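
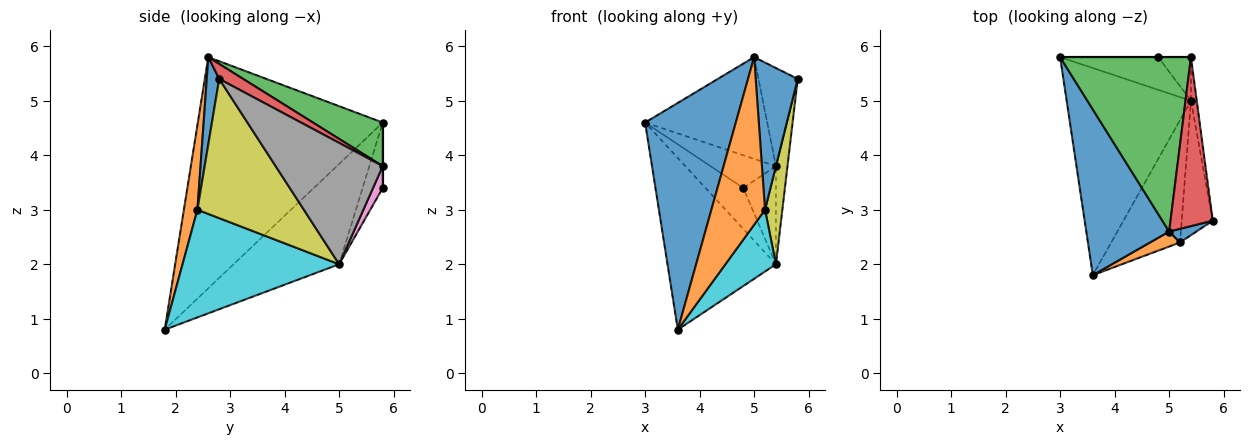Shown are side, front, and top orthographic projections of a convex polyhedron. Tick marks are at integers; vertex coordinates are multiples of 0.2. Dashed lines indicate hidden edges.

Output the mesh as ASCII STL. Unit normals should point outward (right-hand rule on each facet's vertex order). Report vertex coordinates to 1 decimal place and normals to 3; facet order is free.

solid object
 facet normal -0.855 -0.419 0.306
  outer loop
   vertex 5.0 2.6 5.8
   vertex 3.0 5.8 4.6
   vertex 3.6 1.8 0.8
  endloop
 endfacet
 facet normal 0.000 1.000 0.000
  outer loop
   vertex 5.4 5.8 3.8
   vertex 4.8 5.8 3.4
   vertex 3.0 5.8 4.6
  endloop
 endfacet
 facet normal 0.277 0.484 0.830
  outer loop
   vertex 5.4 5.8 3.8
   vertex 3.0 5.8 4.6
   vertex 5.0 2.6 5.8
  endloop
 endfacet
 facet normal 0.293 0.480 0.827
  outer loop
   vertex 5.4 5.8 3.8
   vertex 5.0 2.6 5.8
   vertex 5.8 2.8 5.4
  endloop
 endfacet
 facet normal -0.528 0.542 -0.654
  outer loop
   vertex 5.4 5.0 2.0
   vertex 3.6 1.8 0.8
   vertex 3.0 5.8 4.6
  endloop
 endfacet
 facet normal -0.384 0.721 -0.577
  outer loop
   vertex 5.4 5.0 2.0
   vertex 3.0 5.8 4.6
   vertex 4.8 5.8 3.4
  endloop
 endfacet
 facet normal 0.261 0.882 -0.392
  outer loop
   vertex 5.4 5.0 2.0
   vertex 4.8 5.8 3.4
   vertex 5.4 5.8 3.8
  endloop
 endfacet
 facet normal 0.993 0.107 -0.048
  outer loop
   vertex 5.4 5.0 2.0
   vertex 5.4 5.8 3.8
   vertex 5.8 2.8 5.4
  endloop
 endfacet
 facet normal 0.964 -0.157 -0.215
  outer loop
   vertex 5.2 2.4 3.0
   vertex 5.4 5.0 2.0
   vertex 5.8 2.8 5.4
  endloop
 endfacet
 facet normal 0.813 -0.262 -0.520
  outer loop
   vertex 5.2 2.4 3.0
   vertex 3.6 1.8 0.8
   vertex 5.4 5.0 2.0
  endloop
 endfacet
 facet normal 0.283 -0.955 0.088
  outer loop
   vertex 5.2 2.4 3.0
   vertex 5.8 2.8 5.4
   vertex 5.0 2.6 5.8
  endloop
 endfacet
 facet normal 0.243 -0.966 0.086
  outer loop
   vertex 5.2 2.4 3.0
   vertex 5.0 2.6 5.8
   vertex 3.6 1.8 0.8
  endloop
 endfacet
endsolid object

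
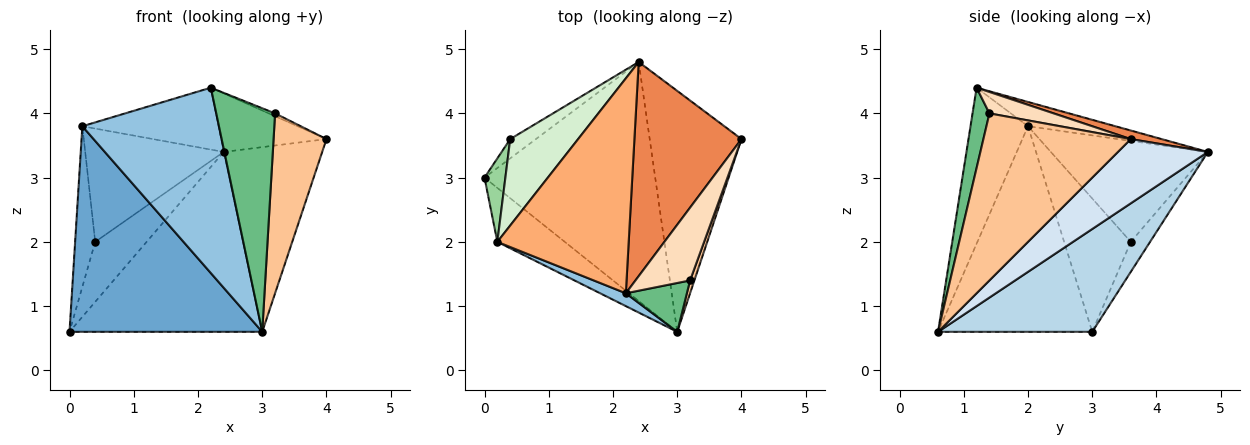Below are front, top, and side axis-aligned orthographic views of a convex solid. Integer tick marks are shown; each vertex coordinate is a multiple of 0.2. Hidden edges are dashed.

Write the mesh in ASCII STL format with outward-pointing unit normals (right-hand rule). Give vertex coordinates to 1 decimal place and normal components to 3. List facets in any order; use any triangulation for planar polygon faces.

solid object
 facet normal -0.612 -0.765 -0.201
  outer loop
   vertex 0.2 2.0 3.8
   vertex 0.0 3.0 0.6
   vertex 3.0 0.6 0.6
  endloop
 endfacet
 facet normal -0.387 -0.920 0.064
  outer loop
   vertex 0.2 2.0 3.8
   vertex 3.0 0.6 0.6
   vertex 2.2 1.2 4.4
  endloop
 endfacet
 facet normal 0.434 0.542 -0.720
  outer loop
   vertex 2.4 4.8 3.4
   vertex 3.0 0.6 0.6
   vertex 0.0 3.0 0.6
  endloop
 endfacet
 facet normal 0.486 0.532 -0.694
  outer loop
   vertex 2.4 4.8 3.4
   vertex 4.0 3.6 3.6
   vertex 3.0 0.6 0.6
  endloop
 endfacet
 facet normal 0.077 0.263 0.962
  outer loop
   vertex 2.4 4.8 3.4
   vertex 2.2 1.2 4.4
   vertex 4.0 3.6 3.6
  endloop
 endfacet
 facet normal -0.175 0.273 0.946
  outer loop
   vertex 2.4 4.8 3.4
   vertex 0.2 2.0 3.8
   vertex 2.2 1.2 4.4
  endloop
 endfacet
 facet normal 0.941 -0.338 0.024
  outer loop
   vertex 3.2 1.4 4.0
   vertex 3.0 0.6 0.6
   vertex 4.0 3.6 3.6
  endloop
 endfacet
 facet normal 0.365 0.036 0.930
  outer loop
   vertex 3.2 1.4 4.0
   vertex 4.0 3.6 3.6
   vertex 2.2 1.2 4.4
  endloop
 endfacet
 facet normal 0.270 -0.941 0.205
  outer loop
   vertex 3.2 1.4 4.0
   vertex 2.2 1.2 4.4
   vertex 3.0 0.6 0.6
  endloop
 endfacet
 facet normal -0.947 0.285 0.148
  outer loop
   vertex 0.4 3.6 2.0
   vertex 0.0 3.0 0.6
   vertex 0.2 2.0 3.8
  endloop
 endfacet
 facet normal -0.336 0.897 -0.288
  outer loop
   vertex 0.4 3.6 2.0
   vertex 2.4 4.8 3.4
   vertex 0.0 3.0 0.6
  endloop
 endfacet
 facet normal -0.670 0.590 0.450
  outer loop
   vertex 0.4 3.6 2.0
   vertex 0.2 2.0 3.8
   vertex 2.4 4.8 3.4
  endloop
 endfacet
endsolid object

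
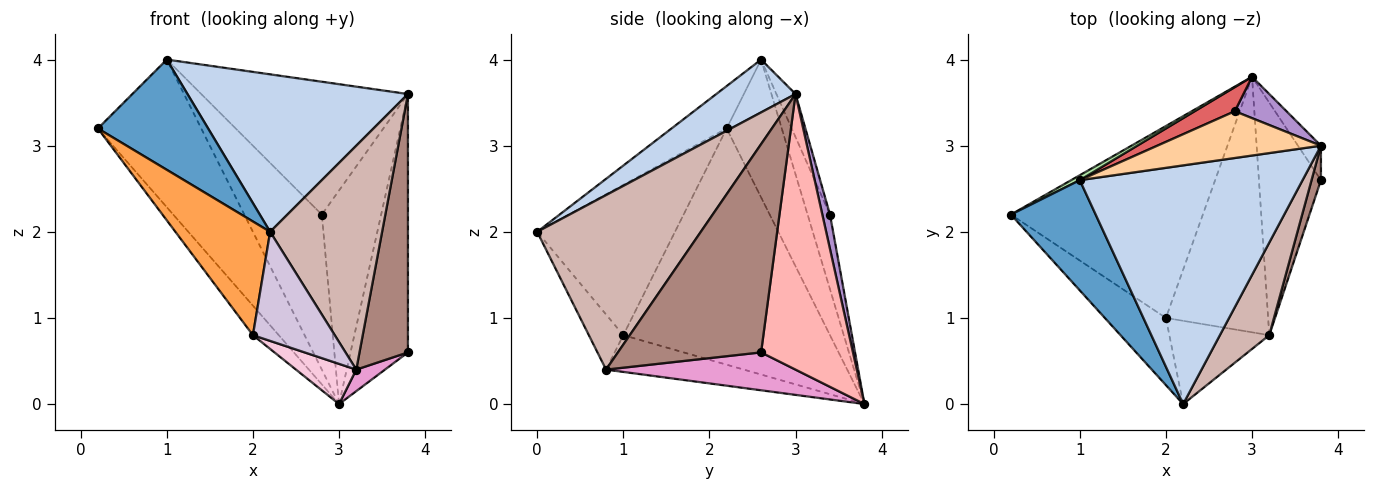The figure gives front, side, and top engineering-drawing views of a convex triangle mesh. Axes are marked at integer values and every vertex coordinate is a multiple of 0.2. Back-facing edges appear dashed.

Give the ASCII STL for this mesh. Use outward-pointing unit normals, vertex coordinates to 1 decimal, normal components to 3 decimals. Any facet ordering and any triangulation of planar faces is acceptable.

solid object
 facet normal -0.333 -0.667 0.667
  outer loop
   vertex 1.0 2.6 4.0
   vertex 0.2 2.2 3.2
   vertex 2.2 0.0 2.0
  endloop
 endfacet
 facet normal 0.194 -0.540 0.819
  outer loop
   vertex 3.8 3.0 3.6
   vertex 1.0 2.6 4.0
   vertex 2.2 0.0 2.0
  endloop
 endfacet
 facet normal -0.781 -0.537 -0.317
  outer loop
   vertex 2.0 1.0 0.8
   vertex 2.2 0.0 2.0
   vertex 0.2 2.2 3.2
  endloop
 endfacet
 facet normal -0.087 0.940 0.331
  outer loop
   vertex 2.8 3.4 2.2
   vertex 1.0 2.6 4.0
   vertex 3.8 3.0 3.6
  endloop
 endfacet
 facet normal -0.772 0.097 -0.628
  outer loop
   vertex 3.0 3.8 0.0
   vertex 2.0 1.0 0.8
   vertex 0.2 2.2 3.2
  endloop
 endfacet
 facet normal -0.470 0.882 0.029
  outer loop
   vertex 3.0 3.8 0.0
   vertex 0.2 2.2 3.2
   vertex 1.0 2.6 4.0
  endloop
 endfacet
 facet normal -0.274 0.950 0.148
  outer loop
   vertex 3.0 3.8 0.0
   vertex 1.0 2.6 4.0
   vertex 2.8 3.4 2.2
  endloop
 endfacet
 facet normal 0.846 0.529 -0.070
  outer loop
   vertex 3.0 3.8 0.0
   vertex 3.8 3.0 3.6
   vertex 3.8 2.6 0.6
  endloop
 endfacet
 facet normal 0.126 0.974 0.189
  outer loop
   vertex 3.0 3.8 0.0
   vertex 2.8 3.4 2.2
   vertex 3.8 3.0 3.6
  endloop
 endfacet
 facet normal -0.317 -0.754 -0.575
  outer loop
   vertex 3.2 0.8 0.4
   vertex 2.2 0.0 2.0
   vertex 2.0 1.0 0.8
  endloop
 endfacet
 facet normal 0.946 -0.320 0.043
  outer loop
   vertex 3.2 0.8 0.4
   vertex 3.8 2.6 0.6
   vertex 3.8 3.0 3.6
  endloop
 endfacet
 facet normal 0.804 -0.550 0.227
  outer loop
   vertex 3.2 0.8 0.4
   vertex 3.8 3.0 3.6
   vertex 2.2 0.0 2.0
  endloop
 endfacet
 facet normal 0.520 -0.079 -0.851
  outer loop
   vertex 3.2 0.8 0.4
   vertex 3.0 3.8 0.0
   vertex 3.8 2.6 0.6
  endloop
 endfacet
 facet normal -0.335 -0.146 -0.931
  outer loop
   vertex 3.2 0.8 0.4
   vertex 2.0 1.0 0.8
   vertex 3.0 3.8 0.0
  endloop
 endfacet
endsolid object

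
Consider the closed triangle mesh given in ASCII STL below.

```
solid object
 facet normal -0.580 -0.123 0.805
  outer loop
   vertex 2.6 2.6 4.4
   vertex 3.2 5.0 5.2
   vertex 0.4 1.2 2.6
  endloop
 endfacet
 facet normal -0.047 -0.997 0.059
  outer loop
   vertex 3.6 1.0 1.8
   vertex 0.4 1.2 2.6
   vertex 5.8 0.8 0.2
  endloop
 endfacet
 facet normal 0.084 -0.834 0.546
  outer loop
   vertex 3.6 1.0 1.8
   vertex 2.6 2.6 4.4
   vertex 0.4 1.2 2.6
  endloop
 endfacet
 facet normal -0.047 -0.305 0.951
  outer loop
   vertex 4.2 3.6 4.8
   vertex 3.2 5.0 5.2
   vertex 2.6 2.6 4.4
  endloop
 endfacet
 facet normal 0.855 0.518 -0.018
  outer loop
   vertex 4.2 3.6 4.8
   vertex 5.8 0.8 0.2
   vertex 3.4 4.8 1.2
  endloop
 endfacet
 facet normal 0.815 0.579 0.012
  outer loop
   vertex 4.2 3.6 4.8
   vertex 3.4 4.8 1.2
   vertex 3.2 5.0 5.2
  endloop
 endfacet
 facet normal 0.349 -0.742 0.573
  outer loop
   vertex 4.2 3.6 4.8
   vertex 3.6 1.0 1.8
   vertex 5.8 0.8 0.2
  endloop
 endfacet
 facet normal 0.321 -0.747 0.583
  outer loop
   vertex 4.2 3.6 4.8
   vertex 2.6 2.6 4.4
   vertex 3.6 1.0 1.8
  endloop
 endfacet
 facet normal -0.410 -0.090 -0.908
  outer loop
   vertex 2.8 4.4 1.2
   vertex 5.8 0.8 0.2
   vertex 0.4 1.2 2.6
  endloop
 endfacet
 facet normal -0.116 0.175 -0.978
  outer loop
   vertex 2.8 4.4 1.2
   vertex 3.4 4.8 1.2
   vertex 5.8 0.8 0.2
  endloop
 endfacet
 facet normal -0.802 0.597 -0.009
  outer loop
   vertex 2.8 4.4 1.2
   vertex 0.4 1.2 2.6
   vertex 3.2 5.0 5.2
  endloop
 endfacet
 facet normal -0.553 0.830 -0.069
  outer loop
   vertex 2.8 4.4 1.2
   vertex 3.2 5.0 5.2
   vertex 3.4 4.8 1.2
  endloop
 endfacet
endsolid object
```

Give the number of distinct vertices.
8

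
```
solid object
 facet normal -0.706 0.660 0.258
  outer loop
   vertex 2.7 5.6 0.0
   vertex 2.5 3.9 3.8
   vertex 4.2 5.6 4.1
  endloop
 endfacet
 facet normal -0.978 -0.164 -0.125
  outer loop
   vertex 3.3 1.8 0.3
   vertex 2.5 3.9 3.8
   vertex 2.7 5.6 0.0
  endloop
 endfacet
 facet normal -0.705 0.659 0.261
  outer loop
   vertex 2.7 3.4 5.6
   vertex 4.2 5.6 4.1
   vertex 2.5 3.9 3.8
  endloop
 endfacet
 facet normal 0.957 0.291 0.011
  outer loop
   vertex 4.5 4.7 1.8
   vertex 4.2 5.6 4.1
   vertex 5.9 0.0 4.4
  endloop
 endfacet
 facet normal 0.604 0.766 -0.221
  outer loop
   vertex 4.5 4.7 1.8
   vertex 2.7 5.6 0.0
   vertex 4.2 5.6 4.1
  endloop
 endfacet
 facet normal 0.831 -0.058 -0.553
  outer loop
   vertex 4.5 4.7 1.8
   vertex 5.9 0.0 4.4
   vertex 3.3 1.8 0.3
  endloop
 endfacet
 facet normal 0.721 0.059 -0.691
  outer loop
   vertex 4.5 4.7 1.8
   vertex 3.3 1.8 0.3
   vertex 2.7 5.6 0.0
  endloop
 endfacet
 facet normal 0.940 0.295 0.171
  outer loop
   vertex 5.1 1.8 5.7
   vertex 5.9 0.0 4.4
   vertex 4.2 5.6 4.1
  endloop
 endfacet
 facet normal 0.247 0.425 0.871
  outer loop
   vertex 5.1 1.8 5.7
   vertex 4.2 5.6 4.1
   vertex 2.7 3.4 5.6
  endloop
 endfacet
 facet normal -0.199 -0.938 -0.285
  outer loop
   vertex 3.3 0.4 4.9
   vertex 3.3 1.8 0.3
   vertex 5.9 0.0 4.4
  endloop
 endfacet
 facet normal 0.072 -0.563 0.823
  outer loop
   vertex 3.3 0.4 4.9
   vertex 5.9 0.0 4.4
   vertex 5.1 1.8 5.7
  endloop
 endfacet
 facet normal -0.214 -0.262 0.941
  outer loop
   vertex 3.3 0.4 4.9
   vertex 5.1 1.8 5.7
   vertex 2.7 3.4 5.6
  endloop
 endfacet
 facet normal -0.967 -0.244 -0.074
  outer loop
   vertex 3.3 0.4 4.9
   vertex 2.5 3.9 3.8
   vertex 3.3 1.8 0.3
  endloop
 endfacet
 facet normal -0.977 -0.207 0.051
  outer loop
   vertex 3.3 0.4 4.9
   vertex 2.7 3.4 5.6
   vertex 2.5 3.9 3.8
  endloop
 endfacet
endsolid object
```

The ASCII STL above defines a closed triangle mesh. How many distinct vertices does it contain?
9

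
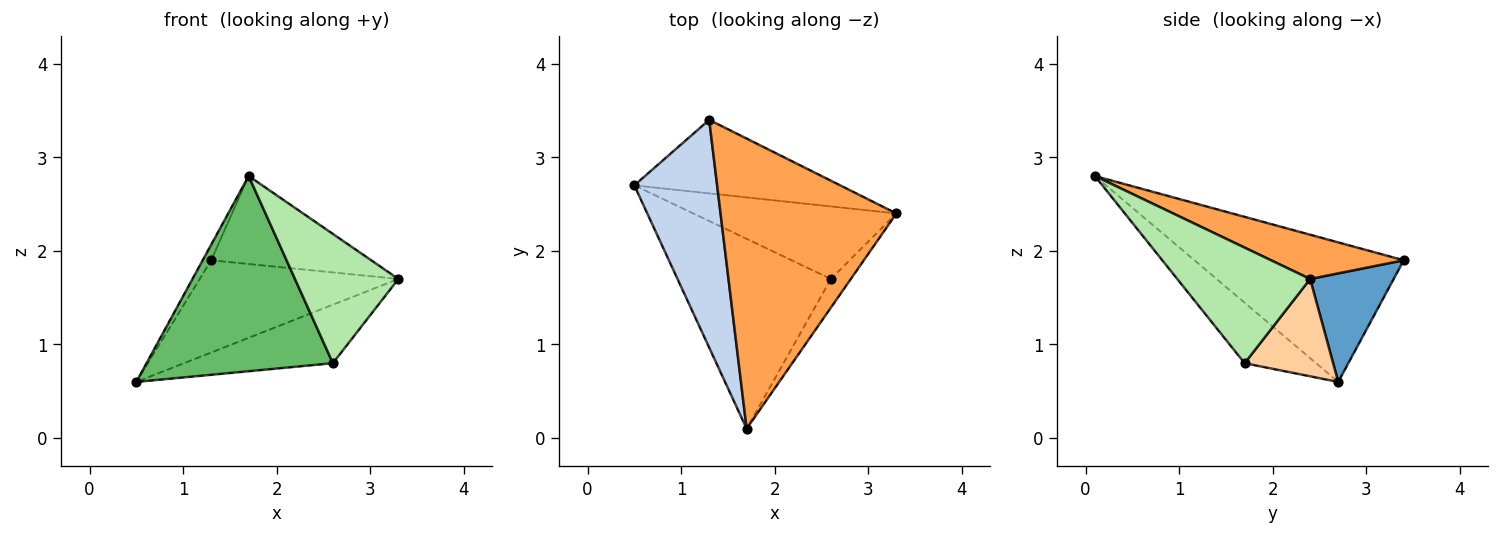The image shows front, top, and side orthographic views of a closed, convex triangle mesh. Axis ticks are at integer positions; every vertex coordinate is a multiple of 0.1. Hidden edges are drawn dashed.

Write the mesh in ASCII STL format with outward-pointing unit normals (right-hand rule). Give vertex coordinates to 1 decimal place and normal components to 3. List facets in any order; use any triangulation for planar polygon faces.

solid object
 facet normal 0.312 0.743 -0.592
  outer loop
   vertex 1.3 3.4 1.9
   vertex 3.3 2.4 1.7
   vertex 0.5 2.7 0.6
  endloop
 endfacet
 facet normal -0.859 0.035 0.510
  outer loop
   vertex 1.3 3.4 1.9
   vertex 0.5 2.7 0.6
   vertex 1.7 0.1 2.8
  endloop
 endfacet
 facet normal 0.234 0.282 0.930
  outer loop
   vertex 1.3 3.4 1.9
   vertex 1.7 0.1 2.8
   vertex 3.3 2.4 1.7
  endloop
 endfacet
 facet normal 0.350 0.588 -0.729
  outer loop
   vertex 2.6 1.7 0.8
   vertex 0.5 2.7 0.6
   vertex 3.3 2.4 1.7
  endloop
 endfacet
 facet normal -0.265 -0.691 -0.672
  outer loop
   vertex 2.6 1.7 0.8
   vertex 1.7 0.1 2.8
   vertex 0.5 2.7 0.6
  endloop
 endfacet
 facet normal 0.782 -0.609 -0.135
  outer loop
   vertex 2.6 1.7 0.8
   vertex 3.3 2.4 1.7
   vertex 1.7 0.1 2.8
  endloop
 endfacet
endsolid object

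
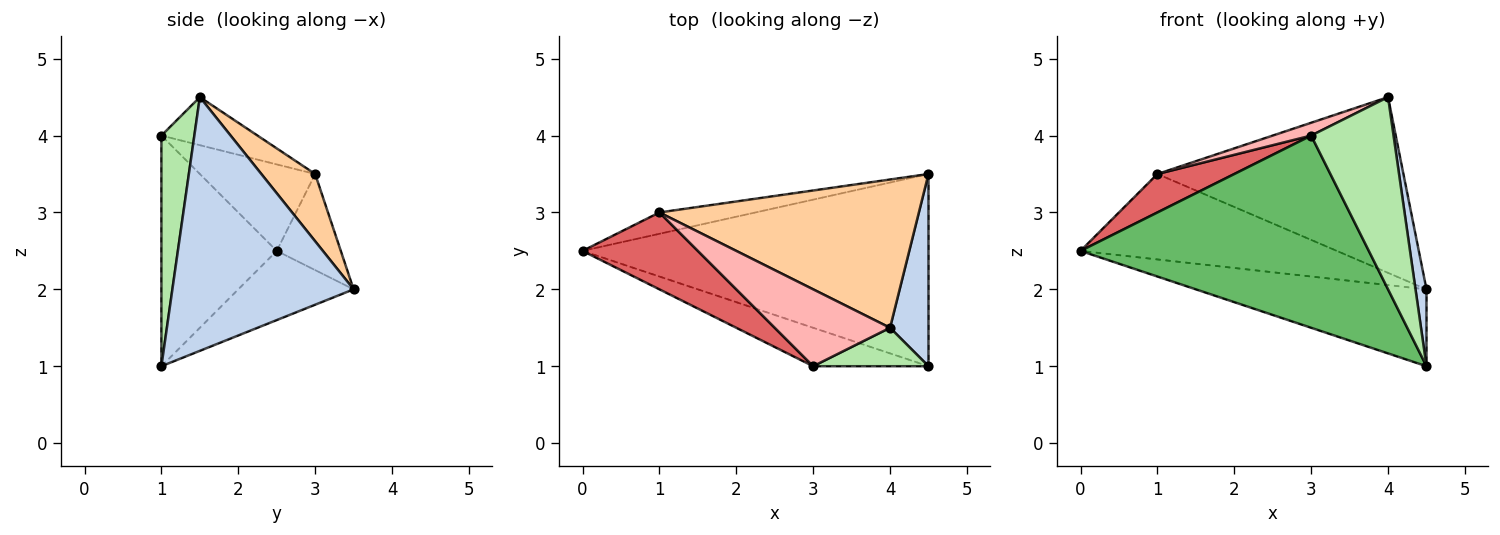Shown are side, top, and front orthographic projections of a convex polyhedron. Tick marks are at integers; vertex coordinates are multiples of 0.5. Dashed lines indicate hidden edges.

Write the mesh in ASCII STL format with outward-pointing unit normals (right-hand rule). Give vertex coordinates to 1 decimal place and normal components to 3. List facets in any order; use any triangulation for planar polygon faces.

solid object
 facet normal -0.183 0.365 -0.913
  outer loop
   vertex 4.5 1.0 1.0
   vertex 0.0 2.5 2.5
   vertex 4.5 3.5 2.0
  endloop
 endfacet
 facet normal 0.987 -0.060 0.150
  outer loop
   vertex 4.0 1.5 4.5
   vertex 4.5 1.0 1.0
   vertex 4.5 3.5 2.0
  endloop
 endfacet
 facet normal -0.236 0.943 -0.236
  outer loop
   vertex 1.0 3.0 3.5
   vertex 4.5 3.5 2.0
   vertex 0.0 2.5 2.5
  endloop
 endfacet
 facet normal 0.165 0.754 0.636
  outer loop
   vertex 1.0 3.0 3.5
   vertex 4.0 1.5 4.5
   vertex 4.5 3.5 2.0
  endloop
 endfacet
 facet normal -0.365 -0.913 -0.183
  outer loop
   vertex 3.0 1.0 4.0
   vertex 0.0 2.5 2.5
   vertex 4.5 1.0 1.0
  endloop
 endfacet
 facet normal 0.365 -0.913 0.183
  outer loop
   vertex 3.0 1.0 4.0
   vertex 4.5 1.0 1.0
   vertex 4.0 1.5 4.5
  endloop
 endfacet
 facet normal -0.557 -0.371 0.743
  outer loop
   vertex 3.0 1.0 4.0
   vertex 1.0 3.0 3.5
   vertex 0.0 2.5 2.5
  endloop
 endfacet
 facet normal -0.380 -0.152 0.912
  outer loop
   vertex 3.0 1.0 4.0
   vertex 4.0 1.5 4.5
   vertex 1.0 3.0 3.5
  endloop
 endfacet
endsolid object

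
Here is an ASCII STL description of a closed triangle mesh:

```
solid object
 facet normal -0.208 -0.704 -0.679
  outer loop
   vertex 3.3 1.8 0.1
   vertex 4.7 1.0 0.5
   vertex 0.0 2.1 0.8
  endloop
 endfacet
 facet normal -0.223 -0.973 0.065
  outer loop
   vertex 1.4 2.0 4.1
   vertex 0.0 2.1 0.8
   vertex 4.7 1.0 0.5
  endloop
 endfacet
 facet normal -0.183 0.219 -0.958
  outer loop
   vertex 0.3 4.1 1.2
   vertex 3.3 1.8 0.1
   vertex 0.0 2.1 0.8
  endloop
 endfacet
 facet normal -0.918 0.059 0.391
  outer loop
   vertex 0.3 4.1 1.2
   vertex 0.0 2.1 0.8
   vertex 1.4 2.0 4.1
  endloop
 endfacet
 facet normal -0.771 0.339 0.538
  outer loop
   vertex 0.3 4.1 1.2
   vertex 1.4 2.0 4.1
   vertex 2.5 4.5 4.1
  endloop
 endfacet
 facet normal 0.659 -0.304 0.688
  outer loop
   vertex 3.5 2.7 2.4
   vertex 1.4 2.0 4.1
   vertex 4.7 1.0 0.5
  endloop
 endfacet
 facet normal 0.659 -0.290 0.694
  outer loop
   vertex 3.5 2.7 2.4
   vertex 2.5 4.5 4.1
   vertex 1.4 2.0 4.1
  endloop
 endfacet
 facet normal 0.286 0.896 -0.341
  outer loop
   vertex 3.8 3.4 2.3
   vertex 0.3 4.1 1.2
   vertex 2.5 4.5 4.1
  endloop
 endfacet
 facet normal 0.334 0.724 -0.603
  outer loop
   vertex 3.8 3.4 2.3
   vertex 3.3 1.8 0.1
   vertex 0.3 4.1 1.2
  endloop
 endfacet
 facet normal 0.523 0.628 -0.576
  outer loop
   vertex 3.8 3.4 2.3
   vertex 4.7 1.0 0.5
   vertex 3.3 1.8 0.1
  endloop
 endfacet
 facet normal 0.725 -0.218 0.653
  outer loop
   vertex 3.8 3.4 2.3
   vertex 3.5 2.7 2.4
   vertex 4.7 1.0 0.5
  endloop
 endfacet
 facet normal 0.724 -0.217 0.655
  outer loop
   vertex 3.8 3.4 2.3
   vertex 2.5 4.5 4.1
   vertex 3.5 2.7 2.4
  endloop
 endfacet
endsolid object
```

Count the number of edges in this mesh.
18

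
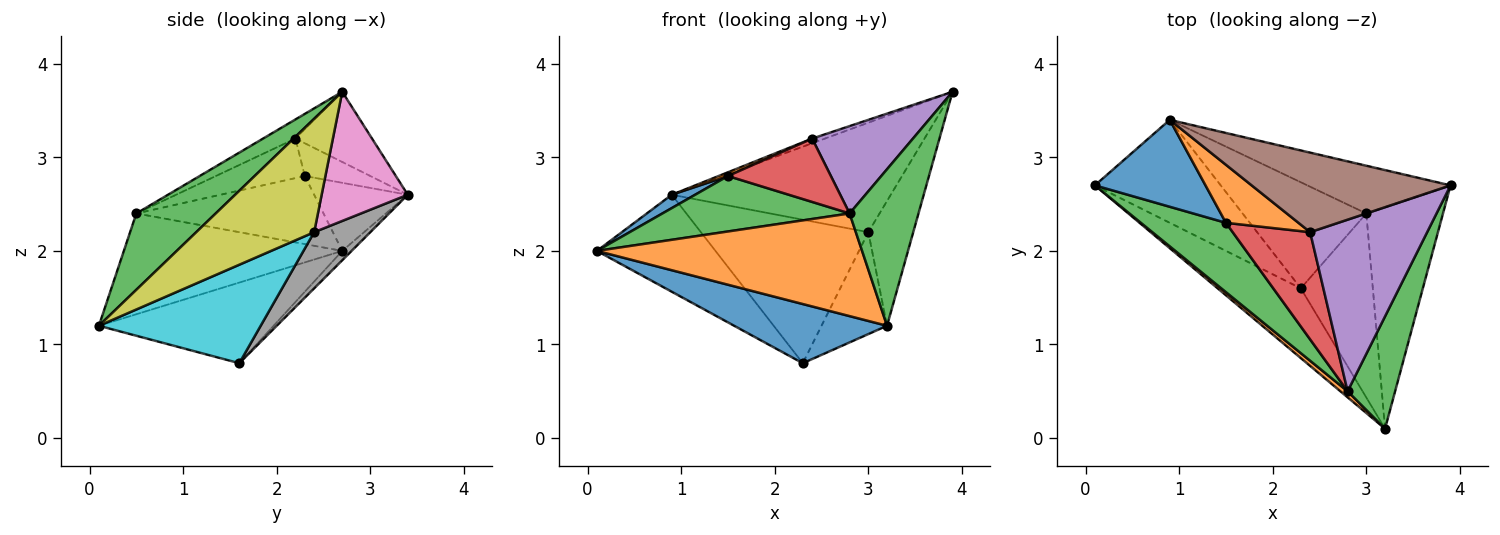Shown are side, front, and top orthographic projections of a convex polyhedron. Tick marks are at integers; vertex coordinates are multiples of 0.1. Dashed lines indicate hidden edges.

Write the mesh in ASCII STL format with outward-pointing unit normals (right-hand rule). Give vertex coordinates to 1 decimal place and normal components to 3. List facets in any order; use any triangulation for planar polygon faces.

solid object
 facet normal -0.595 -0.520 -0.613
  outer loop
   vertex 2.3 1.6 0.8
   vertex 3.2 0.1 1.2
   vertex 0.1 2.7 2.0
  endloop
 endfacet
 facet normal -0.635 -0.771 0.045
  outer loop
   vertex 2.8 0.5 2.4
   vertex 0.1 2.7 2.0
   vertex 3.2 0.1 1.2
  endloop
 endfacet
 facet normal 0.683 -0.593 0.426
  outer loop
   vertex 2.8 0.5 2.4
   vertex 3.2 0.1 1.2
   vertex 3.9 2.7 3.7
  endloop
 endfacet
 facet normal -0.054 0.685 -0.727
  outer loop
   vertex 0.9 3.4 2.6
   vertex 2.3 1.6 0.8
   vertex 0.1 2.7 2.0
  endloop
 endfacet
 facet normal -0.144 -0.449 0.882
  outer loop
   vertex 2.4 2.2 3.2
   vertex 2.8 0.5 2.4
   vertex 3.9 2.7 3.7
  endloop
 endfacet
 facet normal -0.332 0.055 0.942
  outer loop
   vertex 2.4 2.2 3.2
   vertex 3.9 2.7 3.7
   vertex 0.9 3.4 2.6
  endloop
 endfacet
 facet normal 0.339 0.862 -0.376
  outer loop
   vertex 3.0 2.4 2.2
   vertex 0.9 3.4 2.6
   vertex 3.9 2.7 3.7
  endloop
 endfacet
 facet normal 0.260 0.776 -0.574
  outer loop
   vertex 3.0 2.4 2.2
   vertex 2.3 1.6 0.8
   vertex 0.9 3.4 2.6
  endloop
 endfacet
 facet normal 0.790 0.301 -0.534
  outer loop
   vertex 3.0 2.4 2.2
   vertex 3.9 2.7 3.7
   vertex 3.2 0.1 1.2
  endloop
 endfacet
 facet normal 0.767 0.311 -0.561
  outer loop
   vertex 3.0 2.4 2.2
   vertex 3.2 0.1 1.2
   vertex 2.3 1.6 0.8
  endloop
 endfacet
 facet normal -0.520 -0.130 0.844
  outer loop
   vertex 1.5 2.3 2.8
   vertex 0.9 3.4 2.6
   vertex 0.1 2.7 2.0
  endloop
 endfacet
 facet normal -0.411 -0.059 0.910
  outer loop
   vertex 1.5 2.3 2.8
   vertex 2.4 2.2 3.2
   vertex 0.9 3.4 2.6
  endloop
 endfacet
 facet normal -0.530 -0.530 0.662
  outer loop
   vertex 1.5 2.3 2.8
   vertex 0.1 2.7 2.0
   vertex 2.8 0.5 2.4
  endloop
 endfacet
 facet normal -0.402 -0.466 0.788
  outer loop
   vertex 1.5 2.3 2.8
   vertex 2.8 0.5 2.4
   vertex 2.4 2.2 3.2
  endloop
 endfacet
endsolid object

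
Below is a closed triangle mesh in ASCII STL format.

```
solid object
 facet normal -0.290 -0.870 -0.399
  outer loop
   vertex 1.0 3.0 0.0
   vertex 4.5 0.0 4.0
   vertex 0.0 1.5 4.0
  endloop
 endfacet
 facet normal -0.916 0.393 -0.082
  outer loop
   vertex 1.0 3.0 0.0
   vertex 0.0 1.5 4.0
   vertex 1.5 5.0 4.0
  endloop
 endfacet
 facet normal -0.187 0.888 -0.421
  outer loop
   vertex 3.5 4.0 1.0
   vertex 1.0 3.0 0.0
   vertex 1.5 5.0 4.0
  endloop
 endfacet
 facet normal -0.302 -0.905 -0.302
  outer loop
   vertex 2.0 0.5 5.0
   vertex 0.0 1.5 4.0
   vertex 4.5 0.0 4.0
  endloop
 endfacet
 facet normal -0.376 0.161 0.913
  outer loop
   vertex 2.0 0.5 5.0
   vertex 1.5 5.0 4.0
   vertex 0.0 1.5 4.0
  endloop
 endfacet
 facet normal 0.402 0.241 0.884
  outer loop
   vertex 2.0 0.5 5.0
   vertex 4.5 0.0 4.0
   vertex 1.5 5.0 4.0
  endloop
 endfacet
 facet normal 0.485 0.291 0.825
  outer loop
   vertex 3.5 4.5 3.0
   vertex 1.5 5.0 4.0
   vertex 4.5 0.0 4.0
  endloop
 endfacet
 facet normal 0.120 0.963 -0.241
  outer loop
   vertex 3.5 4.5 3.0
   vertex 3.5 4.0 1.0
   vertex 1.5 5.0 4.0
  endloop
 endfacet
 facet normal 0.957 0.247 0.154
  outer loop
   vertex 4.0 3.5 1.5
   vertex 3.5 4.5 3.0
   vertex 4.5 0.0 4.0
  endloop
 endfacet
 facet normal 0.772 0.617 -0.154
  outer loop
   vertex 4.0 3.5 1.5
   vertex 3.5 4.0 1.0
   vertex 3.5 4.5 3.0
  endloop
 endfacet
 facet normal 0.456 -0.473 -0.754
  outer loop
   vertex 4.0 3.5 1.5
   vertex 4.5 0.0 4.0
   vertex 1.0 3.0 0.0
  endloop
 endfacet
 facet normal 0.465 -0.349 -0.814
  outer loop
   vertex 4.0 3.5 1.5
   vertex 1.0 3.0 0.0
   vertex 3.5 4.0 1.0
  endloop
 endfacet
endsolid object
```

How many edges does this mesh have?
18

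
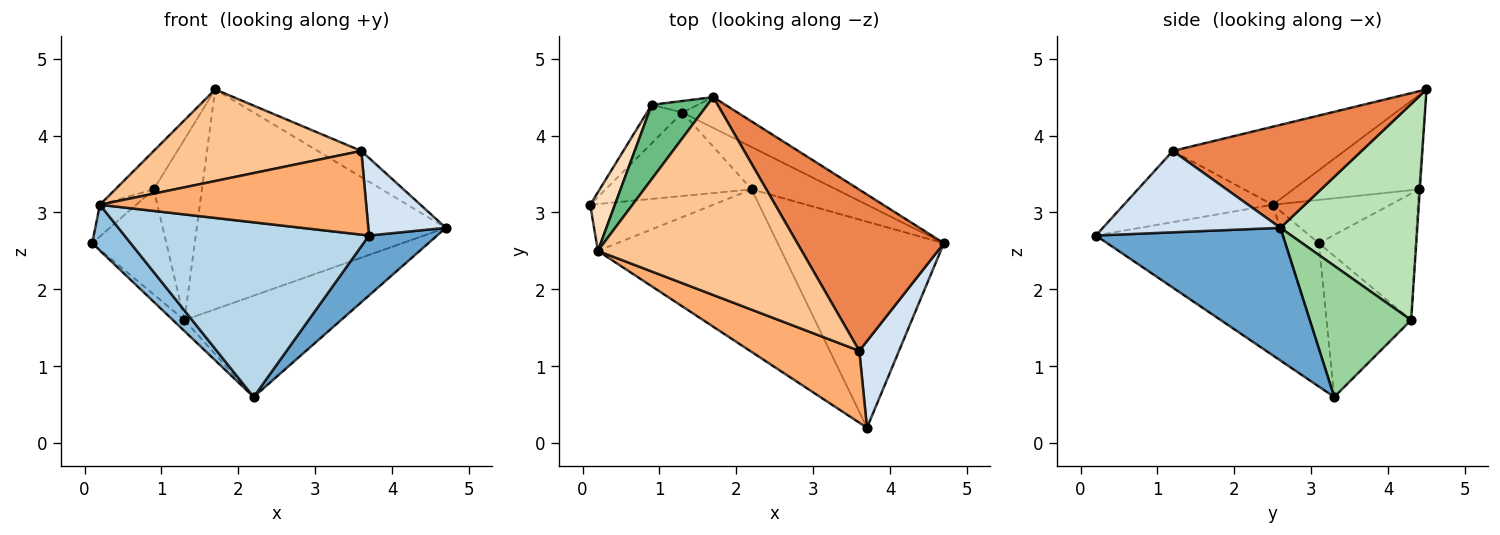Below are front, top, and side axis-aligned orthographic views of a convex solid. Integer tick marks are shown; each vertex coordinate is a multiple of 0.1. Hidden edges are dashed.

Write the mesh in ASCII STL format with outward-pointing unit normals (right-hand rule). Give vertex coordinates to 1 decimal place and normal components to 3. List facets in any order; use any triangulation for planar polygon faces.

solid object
 facet normal 0.608 -0.222 -0.762
  outer loop
   vertex 2.2 3.3 0.6
   vertex 4.7 2.6 2.8
   vertex 3.7 0.2 2.7
  endloop
 endfacet
 facet normal -0.524 -0.595 -0.609
  outer loop
   vertex 0.2 2.5 3.1
   vertex 0.1 3.1 2.6
   vertex 2.2 3.3 0.6
  endloop
 endfacet
 facet normal -0.488 -0.639 -0.595
  outer loop
   vertex 0.2 2.5 3.1
   vertex 2.2 3.3 0.6
   vertex 3.7 0.2 2.7
  endloop
 endfacet
 facet normal 0.836 -0.366 0.408
  outer loop
   vertex 3.6 1.2 3.8
   vertex 3.7 0.2 2.7
   vertex 4.7 2.6 2.8
  endloop
 endfacet
 facet normal 0.570 0.132 0.811
  outer loop
   vertex 3.6 1.2 3.8
   vertex 4.7 2.6 2.8
   vertex 1.7 4.5 4.6
  endloop
 endfacet
 facet normal -0.391 -0.699 0.600
  outer loop
   vertex 3.6 1.2 3.8
   vertex 0.2 2.5 3.1
   vertex 3.7 0.2 2.7
  endloop
 endfacet
 facet normal -0.328 -0.397 0.857
  outer loop
   vertex 3.6 1.2 3.8
   vertex 1.7 4.5 4.6
   vertex 0.2 2.5 3.1
  endloop
 endfacet
 facet normal -0.839 0.259 0.478
  outer loop
   vertex 0.9 4.4 3.3
   vertex 0.1 3.1 2.6
   vertex 0.2 2.5 3.1
  endloop
 endfacet
 facet normal -0.832 0.255 0.493
  outer loop
   vertex 0.9 4.4 3.3
   vertex 0.2 2.5 3.1
   vertex 1.7 4.5 4.6
  endloop
 endfacet
 facet normal 0.513 0.792 -0.331
  outer loop
   vertex 1.3 4.3 1.6
   vertex 4.7 2.6 2.8
   vertex 2.2 3.3 0.6
  endloop
 endfacet
 facet normal 0.478 0.870 -0.122
  outer loop
   vertex 1.3 4.3 1.6
   vertex 1.7 4.5 4.6
   vertex 4.7 2.6 2.8
  endloop
 endfacet
 facet normal -0.021 0.998 -0.064
  outer loop
   vertex 1.3 4.3 1.6
   vertex 0.9 4.4 3.3
   vertex 1.7 4.5 4.6
  endloop
 endfacet
 facet normal -0.691 0.094 -0.716
  outer loop
   vertex 1.3 4.3 1.6
   vertex 2.2 3.3 0.6
   vertex 0.1 3.1 2.6
  endloop
 endfacet
 facet normal -0.775 0.594 -0.217
  outer loop
   vertex 1.3 4.3 1.6
   vertex 0.1 3.1 2.6
   vertex 0.9 4.4 3.3
  endloop
 endfacet
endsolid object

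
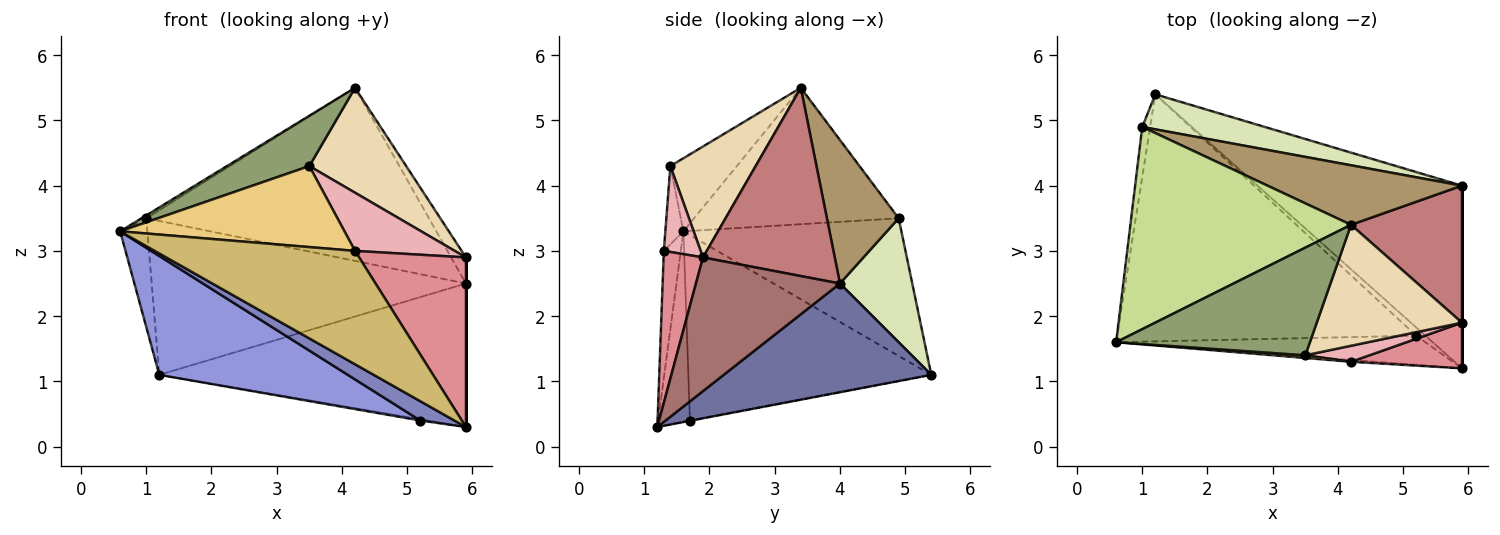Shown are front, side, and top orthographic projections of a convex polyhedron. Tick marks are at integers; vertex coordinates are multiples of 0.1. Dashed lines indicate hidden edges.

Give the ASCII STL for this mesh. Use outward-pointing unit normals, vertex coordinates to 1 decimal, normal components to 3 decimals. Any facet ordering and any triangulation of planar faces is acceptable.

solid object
 facet normal 0.386 0.570 -0.725
  outer loop
   vertex 5.9 4.0 2.5
   vertex 5.9 1.2 0.3
   vertex 1.2 5.4 1.1
  endloop
 endfacet
 facet normal -0.457 -0.491 -0.742
  outer loop
   vertex 5.2 1.7 0.4
   vertex 5.9 1.2 0.3
   vertex 0.6 1.6 3.3
  endloop
 endfacet
 facet normal -0.488 -0.378 -0.787
  outer loop
   vertex 5.2 1.7 0.4
   vertex 0.6 1.6 3.3
   vertex 1.2 5.4 1.1
  endloop
 endfacet
 facet normal -0.033 0.151 -0.988
  outer loop
   vertex 5.2 1.7 0.4
   vertex 1.2 5.4 1.1
   vertex 5.9 1.2 0.3
  endloop
 endfacet
 facet normal -0.323 -0.401 0.857
  outer loop
   vertex 3.5 1.4 4.3
   vertex 4.2 3.4 5.5
   vertex 0.6 1.6 3.3
  endloop
 endfacet
 facet normal -0.991 0.124 -0.057
  outer loop
   vertex 1.0 4.9 3.5
   vertex 1.2 5.4 1.1
   vertex 0.6 1.6 3.3
  endloop
 endfacet
 facet normal -0.526 0.012 0.850
  outer loop
   vertex 1.0 4.9 3.5
   vertex 0.6 1.6 3.3
   vertex 4.2 3.4 5.5
  endloop
 endfacet
 facet normal 0.219 0.951 0.216
  outer loop
   vertex 1.0 4.9 3.5
   vertex 5.9 4.0 2.5
   vertex 1.2 5.4 1.1
  endloop
 endfacet
 facet normal 0.233 0.920 0.316
  outer loop
   vertex 1.0 4.9 3.5
   vertex 4.2 3.4 5.5
   vertex 5.9 4.0 2.5
  endloop
 endfacet
 facet normal -0.084 -0.996 -0.016
  outer loop
   vertex 4.2 1.3 3.0
   vertex 0.6 1.6 3.3
   vertex 5.9 1.2 0.3
  endloop
 endfacet
 facet normal -0.080 -0.996 0.033
  outer loop
   vertex 4.2 1.3 3.0
   vertex 3.5 1.4 4.3
   vertex 0.6 1.6 3.3
  endloop
 endfacet
 facet normal 0.500 -0.568 0.654
  outer loop
   vertex 5.9 1.9 2.9
   vertex 4.2 3.4 5.5
   vertex 3.5 1.4 4.3
  endloop
 endfacet
 facet normal 1.000 0.000 0.000
  outer loop
   vertex 5.9 1.9 2.9
   vertex 5.9 1.2 0.3
   vertex 5.9 4.0 2.5
  endloop
 endfacet
 facet normal 0.858 0.096 0.505
  outer loop
   vertex 5.9 1.9 2.9
   vertex 5.9 4.0 2.5
   vertex 4.2 3.4 5.5
  endloop
 endfacet
 facet normal 0.335 -0.910 0.245
  outer loop
   vertex 5.9 1.9 2.9
   vertex 4.2 1.3 3.0
   vertex 5.9 1.2 0.3
  endloop
 endfacet
 facet normal 0.335 -0.908 0.250
  outer loop
   vertex 5.9 1.9 2.9
   vertex 3.5 1.4 4.3
   vertex 4.2 1.3 3.0
  endloop
 endfacet
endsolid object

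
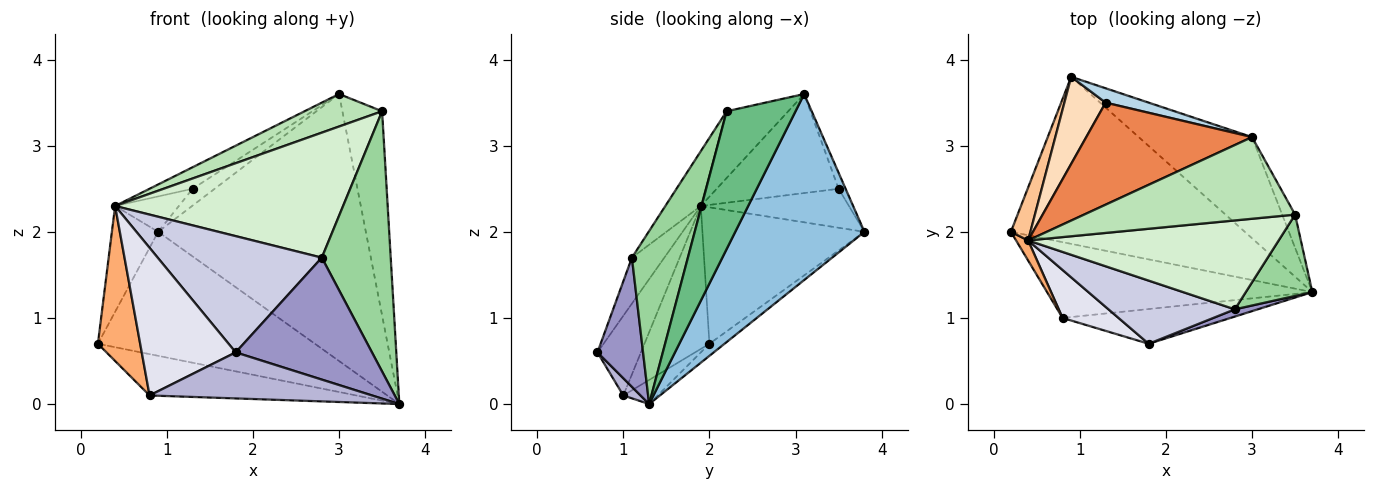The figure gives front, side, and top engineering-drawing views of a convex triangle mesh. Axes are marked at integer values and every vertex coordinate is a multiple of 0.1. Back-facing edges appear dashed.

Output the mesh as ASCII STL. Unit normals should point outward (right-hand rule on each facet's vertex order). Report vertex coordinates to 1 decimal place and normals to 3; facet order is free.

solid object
 facet normal -0.041 0.596 -0.802
  outer loop
   vertex 0.9 3.8 2.0
   vertex 3.7 1.3 0.0
   vertex 0.2 2.0 0.7
  endloop
 endfacet
 facet normal 0.503 0.808 -0.306
  outer loop
   vertex 3.0 3.1 3.6
   vertex 3.7 1.3 0.0
   vertex 0.9 3.8 2.0
  endloop
 endfacet
 facet normal -0.234 0.739 0.631
  outer loop
   vertex 1.3 3.5 2.5
   vertex 3.0 3.1 3.6
   vertex 0.9 3.8 2.0
  endloop
 endfacet
 facet normal -0.080 0.477 -0.875
  outer loop
   vertex 0.8 1.0 0.1
   vertex 0.2 2.0 0.7
   vertex 3.7 1.3 0.0
  endloop
 endfacet
 facet normal -0.505 0.178 0.845
  outer loop
   vertex 0.4 1.9 2.3
   vertex 3.0 3.1 3.6
   vertex 1.3 3.5 2.5
  endloop
 endfacet
 facet normal -0.836 -0.544 0.071
  outer loop
   vertex 0.4 1.9 2.3
   vertex 0.2 2.0 0.7
   vertex 0.8 1.0 0.1
  endloop
 endfacet
 facet normal -0.953 0.272 0.136
  outer loop
   vertex 0.4 1.9 2.3
   vertex 0.9 3.8 2.0
   vertex 0.2 2.0 0.7
  endloop
 endfacet
 facet normal -0.659 0.283 0.697
  outer loop
   vertex 0.4 1.9 2.3
   vertex 1.3 3.5 2.5
   vertex 0.9 3.8 2.0
  endloop
 endfacet
 facet normal 0.864 0.498 -0.081
  outer loop
   vertex 3.5 2.2 3.4
   vertex 3.7 1.3 0.0
   vertex 3.0 3.1 3.6
  endloop
 endfacet
 facet normal 0.613 -0.754 0.236
  outer loop
   vertex 3.5 2.2 3.4
   vertex 2.8 1.1 1.7
   vertex 3.7 1.3 0.0
  endloop
 endfacet
 facet normal -0.282 -0.355 0.891
  outer loop
   vertex 3.5 2.2 3.4
   vertex 3.0 3.1 3.6
   vertex 0.4 1.9 2.3
  endloop
 endfacet
 facet normal -0.126 -0.808 0.575
  outer loop
   vertex 3.5 2.2 3.4
   vertex 0.4 1.9 2.3
   vertex 2.8 1.1 1.7
  endloop
 endfacet
 facet normal 0.317 -0.947 0.056
  outer loop
   vertex 1.8 0.7 0.6
   vertex 3.7 1.3 0.0
   vertex 2.8 1.1 1.7
  endloop
 endfacet
 facet normal 0.062 -0.797 -0.601
  outer loop
   vertex 1.8 0.7 0.6
   vertex 0.8 1.0 0.1
   vertex 3.7 1.3 0.0
  endloop
 endfacet
 facet normal -0.171 -0.866 0.470
  outer loop
   vertex 1.8 0.7 0.6
   vertex 2.8 1.1 1.7
   vertex 0.4 1.9 2.3
  endloop
 endfacet
 facet normal -0.403 -0.871 0.283
  outer loop
   vertex 1.8 0.7 0.6
   vertex 0.4 1.9 2.3
   vertex 0.8 1.0 0.1
  endloop
 endfacet
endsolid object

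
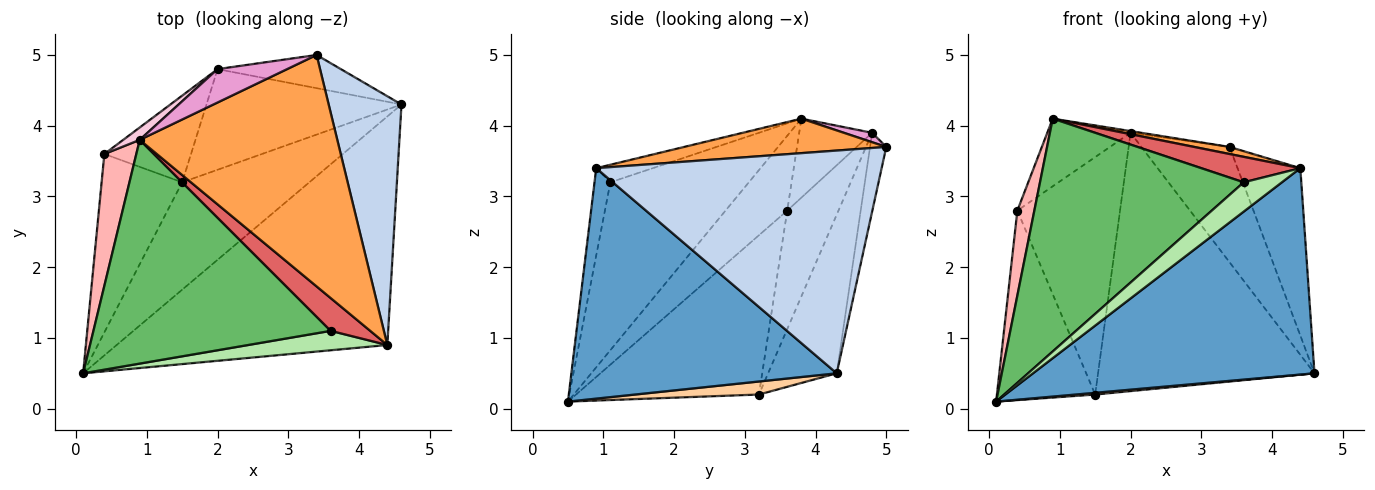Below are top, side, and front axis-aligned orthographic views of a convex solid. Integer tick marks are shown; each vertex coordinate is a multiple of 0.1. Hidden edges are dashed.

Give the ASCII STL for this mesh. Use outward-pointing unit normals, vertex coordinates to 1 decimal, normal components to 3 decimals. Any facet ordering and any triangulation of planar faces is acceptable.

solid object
 facet normal 0.534 -0.567 -0.627
  outer loop
   vertex 4.4 0.9 3.4
   vertex 0.1 0.5 0.1
   vertex 4.6 4.3 0.5
  endloop
 endfacet
 facet normal 0.930 0.205 0.304
  outer loop
   vertex 4.4 0.9 3.4
   vertex 4.6 4.3 0.5
   vertex 3.4 5.0 3.7
  endloop
 endfacet
 facet normal 0.172 -0.030 0.985
  outer loop
   vertex 4.4 0.9 3.4
   vertex 3.4 5.0 3.7
   vertex 0.9 3.8 4.1
  endloop
 endfacet
 facet normal 0.102 -0.016 -0.995
  outer loop
   vertex 1.5 3.2 0.2
   vertex 4.6 4.3 0.5
   vertex 0.1 0.5 0.1
  endloop
 endfacet
 facet normal -0.440 -0.647 0.622
  outer loop
   vertex 3.6 1.1 3.2
   vertex 0.9 3.8 4.1
   vertex 0.1 0.5 0.1
  endloop
 endfacet
 facet normal -0.327 -0.788 0.522
  outer loop
   vertex 3.6 1.1 3.2
   vertex 0.1 0.5 0.1
   vertex 4.4 0.9 3.4
  endloop
 endfacet
 facet normal -0.331 -0.579 0.745
  outer loop
   vertex 3.6 1.1 3.2
   vertex 4.4 0.9 3.4
   vertex 0.9 3.8 4.1
  endloop
 endfacet
 facet normal -0.892 -0.245 0.381
  outer loop
   vertex 0.4 3.6 2.8
   vertex 0.1 0.5 0.1
   vertex 0.9 3.8 4.1
  endloop
 endfacet
 facet normal -0.805 0.432 -0.407
  outer loop
   vertex 0.4 3.6 2.8
   vertex 1.5 3.2 0.2
   vertex 0.1 0.5 0.1
  endloop
 endfacet
 facet normal -0.424 0.851 -0.310
  outer loop
   vertex 2.0 4.8 3.9
   vertex 1.5 3.2 0.2
   vertex 0.4 3.6 2.8
  endloop
 endfacet
 facet normal -0.174 0.946 -0.272
  outer loop
   vertex 2.0 4.8 3.9
   vertex 3.4 5.0 3.7
   vertex 4.6 4.3 0.5
  endloop
 endfacet
 facet normal -0.283 0.894 -0.348
  outer loop
   vertex 2.0 4.8 3.9
   vertex 4.6 4.3 0.5
   vertex 1.5 3.2 0.2
  endloop
 endfacet
 facet normal 0.134 0.050 0.990
  outer loop
   vertex 2.0 4.8 3.9
   vertex 0.9 3.8 4.1
   vertex 3.4 5.0 3.7
  endloop
 endfacet
 facet normal -0.653 0.745 0.136
  outer loop
   vertex 2.0 4.8 3.9
   vertex 0.4 3.6 2.8
   vertex 0.9 3.8 4.1
  endloop
 endfacet
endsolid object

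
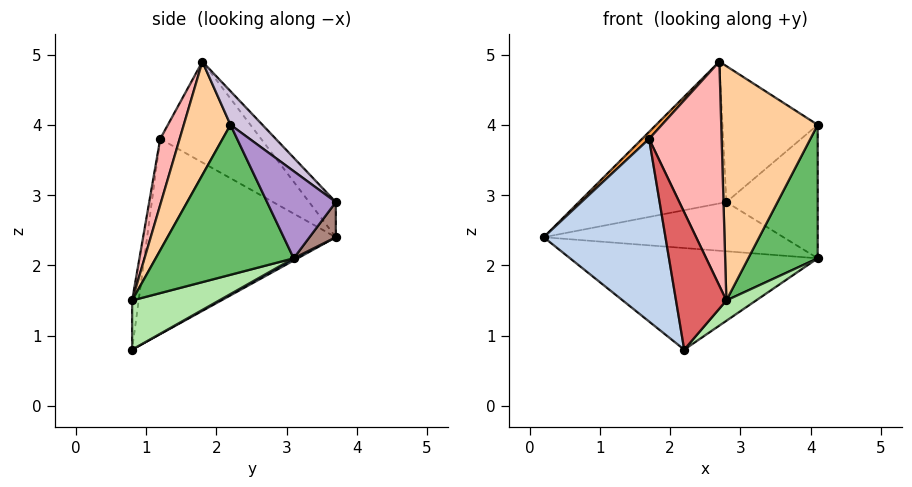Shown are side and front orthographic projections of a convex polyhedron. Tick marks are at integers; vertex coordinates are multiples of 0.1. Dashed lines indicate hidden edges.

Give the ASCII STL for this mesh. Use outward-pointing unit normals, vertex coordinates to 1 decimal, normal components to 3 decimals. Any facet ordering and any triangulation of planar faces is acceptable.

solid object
 facet normal 0.008 0.487 -0.873
  outer loop
   vertex 4.1 3.1 2.1
   vertex 2.2 0.8 0.8
   vertex 0.2 3.7 2.4
  endloop
 endfacet
 facet normal -0.838 -0.541 -0.068
  outer loop
   vertex 1.7 1.2 3.8
   vertex 0.2 3.7 2.4
   vertex 2.2 0.8 0.8
  endloop
 endfacet
 facet normal -0.725 -0.050 0.687
  outer loop
   vertex 1.7 1.2 3.8
   vertex 2.7 1.8 4.9
   vertex 0.2 3.7 2.4
  endloop
 endfacet
 facet normal 0.420 -0.867 0.267
  outer loop
   vertex 2.8 0.8 1.5
   vertex 4.1 2.2 4.0
   vertex 2.7 1.8 4.9
  endloop
 endfacet
 facet normal 0.874 -0.440 -0.208
  outer loop
   vertex 2.8 0.8 1.5
   vertex 4.1 3.1 2.1
   vertex 4.1 2.2 4.0
  endloop
 endfacet
 facet normal 0.735 -0.251 -0.630
  outer loop
   vertex 2.8 0.8 1.5
   vertex 2.2 0.8 0.8
   vertex 4.1 3.1 2.1
  endloop
 endfacet
 facet normal -0.128 -0.986 0.110
  outer loop
   vertex 2.8 0.8 1.5
   vertex 1.7 1.2 3.8
   vertex 2.2 0.8 0.8
  endloop
 endfacet
 facet normal 0.248 -0.927 0.280
  outer loop
   vertex 2.8 0.8 1.5
   vertex 2.7 1.8 4.9
   vertex 1.7 1.2 3.8
  endloop
 endfacet
 facet normal 0.563 0.747 0.354
  outer loop
   vertex 2.8 3.7 2.9
   vertex 4.1 2.2 4.0
   vertex 4.1 3.1 2.1
  endloop
 endfacet
 facet normal 0.235 0.699 0.676
  outer loop
   vertex 2.8 3.7 2.9
   vertex 2.7 1.8 4.9
   vertex 4.1 2.2 4.0
  endloop
 endfacet
 facet normal 0.095 0.864 -0.494
  outer loop
   vertex 2.8 3.7 2.9
   vertex 4.1 3.1 2.1
   vertex 0.2 3.7 2.4
  endloop
 endfacet
 facet normal -0.131 0.722 0.679
  outer loop
   vertex 2.8 3.7 2.9
   vertex 0.2 3.7 2.4
   vertex 2.7 1.8 4.9
  endloop
 endfacet
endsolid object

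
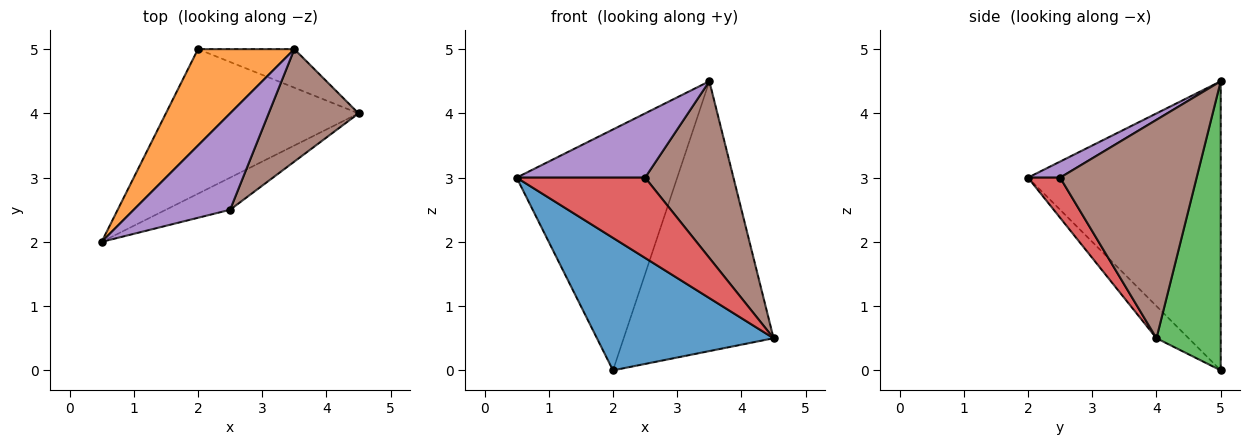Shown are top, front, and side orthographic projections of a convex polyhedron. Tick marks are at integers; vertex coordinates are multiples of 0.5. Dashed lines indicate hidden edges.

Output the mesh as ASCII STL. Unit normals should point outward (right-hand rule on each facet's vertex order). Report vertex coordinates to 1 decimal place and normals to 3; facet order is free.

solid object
 facet normal -0.122 -0.671 -0.732
  outer loop
   vertex 2.0 5.0 0.0
   vertex 4.5 4.0 0.5
   vertex 0.5 2.0 3.0
  endloop
 endfacet
 facet normal -0.744 0.620 0.248
  outer loop
   vertex 3.5 5.0 4.5
   vertex 2.0 5.0 0.0
   vertex 0.5 2.0 3.0
  endloop
 endfacet
 facet normal 0.391 0.911 -0.130
  outer loop
   vertex 3.5 5.0 4.5
   vertex 4.5 4.0 0.5
   vertex 2.0 5.0 0.0
  endloop
 endfacet
 facet normal 0.226 -0.904 -0.362
  outer loop
   vertex 2.5 2.5 3.0
   vertex 0.5 2.0 3.0
   vertex 4.5 4.0 0.5
  endloop
 endfacet
 facet normal 0.137 -0.549 0.824
  outer loop
   vertex 2.5 2.5 3.0
   vertex 3.5 5.0 4.5
   vertex 0.5 2.0 3.0
  endloop
 endfacet
 facet normal 0.793 -0.513 0.327
  outer loop
   vertex 2.5 2.5 3.0
   vertex 4.5 4.0 0.5
   vertex 3.5 5.0 4.5
  endloop
 endfacet
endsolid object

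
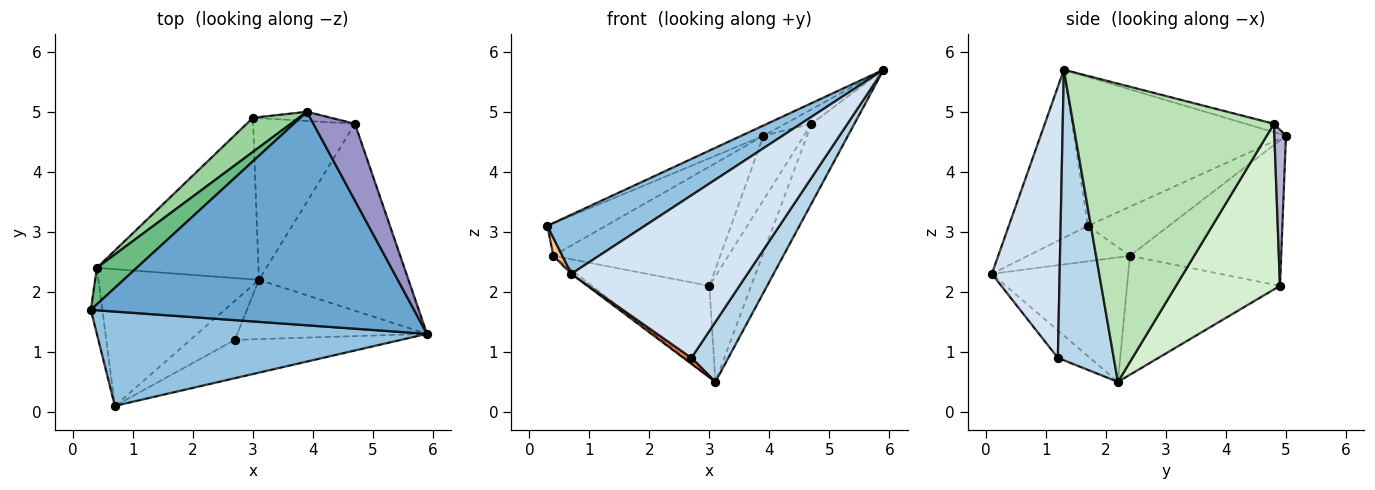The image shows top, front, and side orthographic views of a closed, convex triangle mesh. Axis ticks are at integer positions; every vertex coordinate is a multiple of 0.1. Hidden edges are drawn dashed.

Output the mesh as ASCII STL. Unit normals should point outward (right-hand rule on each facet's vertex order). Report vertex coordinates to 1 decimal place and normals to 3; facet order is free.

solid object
 facet normal -0.418 0.044 0.907
  outer loop
   vertex 3.9 5.0 4.6
   vertex 0.3 1.7 3.1
   vertex 5.9 1.3 5.7
  endloop
 endfacet
 facet normal -0.396 -0.488 0.778
  outer loop
   vertex 0.7 0.1 2.3
   vertex 5.9 1.3 5.7
   vertex 0.3 1.7 3.1
  endloop
 endfacet
 facet normal 0.733 -0.484 -0.478
  outer loop
   vertex 2.7 1.2 0.9
   vertex 3.1 2.2 0.5
   vertex 5.9 1.3 5.7
  endloop
 endfacet
 facet normal 0.351 -0.911 -0.215
  outer loop
   vertex 2.7 1.2 0.9
   vertex 5.9 1.3 5.7
   vertex 0.7 0.1 2.3
  endloop
 endfacet
 facet normal -0.520 -0.130 -0.844
  outer loop
   vertex 2.7 1.2 0.9
   vertex 0.7 0.1 2.3
   vertex 3.1 2.2 0.5
  endloop
 endfacet
 facet normal -0.539 0.414 -0.733
  outer loop
   vertex 0.4 2.4 2.6
   vertex 3.0 4.9 2.1
   vertex 3.1 2.2 0.5
  endloop
 endfacet
 facet normal -0.948 -0.084 -0.307
  outer loop
   vertex 0.4 2.4 2.6
   vertex 0.7 0.1 2.3
   vertex 0.3 1.7 3.1
  endloop
 endfacet
 facet normal -0.613 0.023 -0.790
  outer loop
   vertex 0.4 2.4 2.6
   vertex 3.1 2.2 0.5
   vertex 0.7 0.1 2.3
  endloop
 endfacet
 facet normal -0.677 0.489 0.549
  outer loop
   vertex 0.4 2.4 2.6
   vertex 0.3 1.7 3.1
   vertex 3.9 5.0 4.6
  endloop
 endfacet
 facet normal -0.657 0.725 0.208
  outer loop
   vertex 0.4 2.4 2.6
   vertex 3.9 5.0 4.6
   vertex 3.0 4.9 2.1
  endloop
 endfacet
 facet normal 0.878 0.188 -0.440
  outer loop
   vertex 4.7 4.8 4.8
   vertex 5.9 1.3 5.7
   vertex 3.1 2.2 0.5
  endloop
 endfacet
 facet normal 0.806 0.324 -0.496
  outer loop
   vertex 4.7 4.8 4.8
   vertex 3.1 2.2 0.5
   vertex 3.0 4.9 2.1
  endloop
 endfacet
 facet normal -0.196 0.181 0.964
  outer loop
   vertex 4.7 4.8 4.8
   vertex 3.9 5.0 4.6
   vertex 5.9 1.3 5.7
  endloop
 endfacet
 facet normal 0.272 0.953 -0.136
  outer loop
   vertex 4.7 4.8 4.8
   vertex 3.0 4.9 2.1
   vertex 3.9 5.0 4.6
  endloop
 endfacet
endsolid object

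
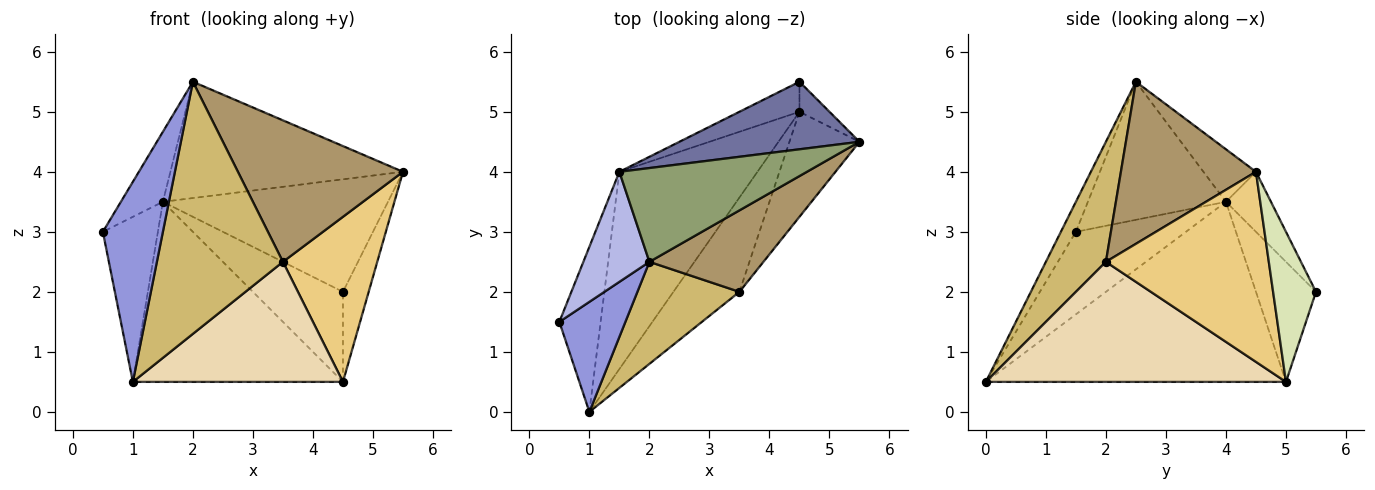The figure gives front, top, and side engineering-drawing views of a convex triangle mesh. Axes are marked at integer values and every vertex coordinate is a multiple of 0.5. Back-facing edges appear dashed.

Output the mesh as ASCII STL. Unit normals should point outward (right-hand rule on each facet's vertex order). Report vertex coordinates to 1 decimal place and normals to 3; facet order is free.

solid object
 facet normal -0.169 0.845 0.507
  outer loop
   vertex 1.5 4.0 3.5
   vertex 5.5 4.5 4.0
   vertex 4.5 5.5 2.0
  endloop
 endfacet
 facet normal -0.816 0.408 -0.408
  outer loop
   vertex 1.5 4.0 3.5
   vertex 1.0 0.0 0.5
   vertex 0.5 1.5 3.0
  endloop
 endfacet
 facet normal -0.214 -0.856 0.471
  outer loop
   vertex 2.0 2.5 5.5
   vertex 0.5 1.5 3.0
   vertex 1.0 0.0 0.5
  endloop
 endfacet
 facet normal -0.870 0.265 0.416
  outer loop
   vertex 2.0 2.5 5.5
   vertex 1.5 4.0 3.5
   vertex 0.5 1.5 3.0
  endloop
 endfacet
 facet normal -0.173 0.767 0.618
  outer loop
   vertex 2.0 2.5 5.5
   vertex 5.5 4.5 4.0
   vertex 1.5 4.0 3.5
  endloop
 endfacet
 facet normal -0.694 0.486 -0.532
  outer loop
   vertex 4.5 5.0 0.5
   vertex 1.0 0.0 0.5
   vertex 1.5 4.0 3.5
  endloop
 endfacet
 facet normal -0.535 0.802 -0.267
  outer loop
   vertex 4.5 5.0 0.5
   vertex 1.5 4.0 3.5
   vertex 4.5 5.5 2.0
  endloop
 endfacet
 facet normal 0.845 0.507 -0.169
  outer loop
   vertex 4.5 5.0 0.5
   vertex 4.5 5.5 2.0
   vertex 5.5 4.5 4.0
  endloop
 endfacet
 facet normal 0.578 -0.707 0.407
  outer loop
   vertex 3.5 2.0 2.5
   vertex 5.5 4.5 4.0
   vertex 2.0 2.5 5.5
  endloop
 endfacet
 facet normal 0.404 -0.848 0.343
  outer loop
   vertex 3.5 2.0 2.5
   vertex 2.0 2.5 5.5
   vertex 1.0 0.0 0.5
  endloop
 endfacet
 facet normal 0.825 -0.477 -0.304
  outer loop
   vertex 3.5 2.0 2.5
   vertex 4.5 5.0 0.5
   vertex 5.5 4.5 4.0
  endloop
 endfacet
 facet normal 0.747 -0.523 -0.411
  outer loop
   vertex 3.5 2.0 2.5
   vertex 1.0 0.0 0.5
   vertex 4.5 5.0 0.5
  endloop
 endfacet
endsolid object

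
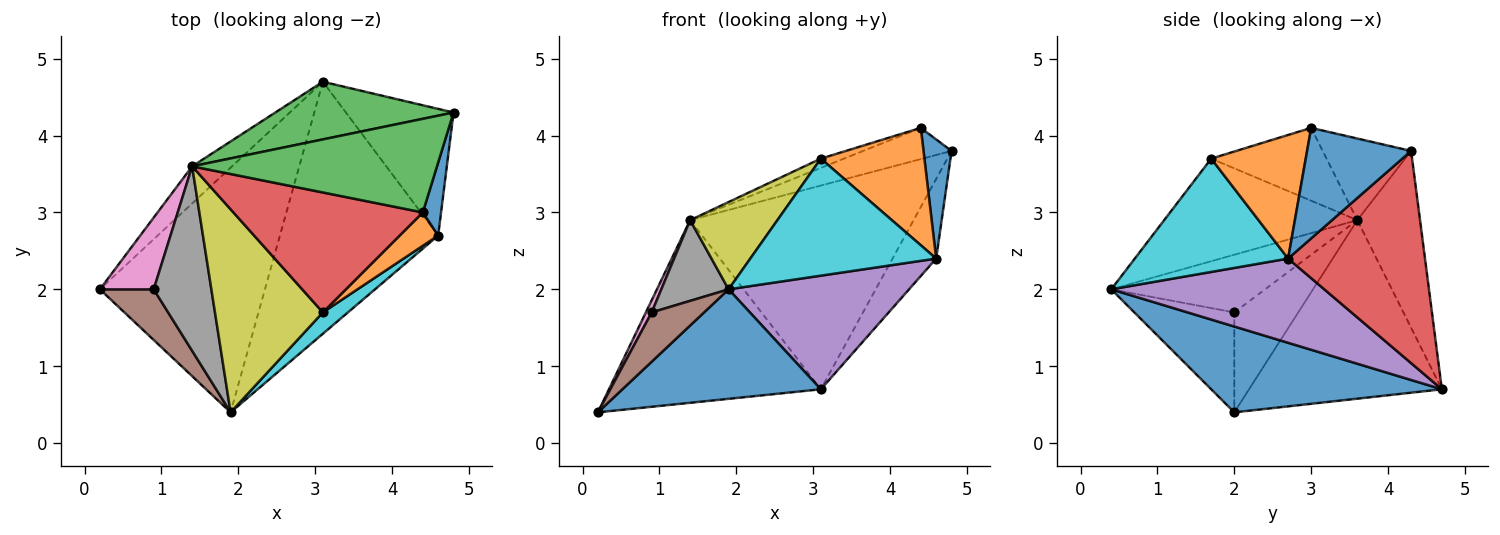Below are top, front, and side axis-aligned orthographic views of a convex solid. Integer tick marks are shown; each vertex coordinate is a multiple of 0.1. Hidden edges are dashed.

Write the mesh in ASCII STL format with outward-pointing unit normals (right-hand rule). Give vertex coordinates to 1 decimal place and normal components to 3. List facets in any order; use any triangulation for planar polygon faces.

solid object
 facet normal 0.429 -0.369 -0.825
  outer loop
   vertex 3.1 4.7 0.7
   vertex 1.9 0.4 2.0
   vertex 0.2 2.0 0.4
  endloop
 endfacet
 facet normal -0.666 0.731 -0.149
  outer loop
   vertex 1.4 3.6 2.9
   vertex 3.1 4.7 0.7
   vertex 0.2 2.0 0.4
  endloop
 endfacet
 facet normal -0.261 0.929 0.263
  outer loop
   vertex 1.4 3.6 2.9
   vertex 4.8 4.3 3.8
   vertex 3.1 4.7 0.7
  endloop
 endfacet
 facet normal 0.858 0.274 -0.435
  outer loop
   vertex 4.6 2.7 2.4
   vertex 3.1 4.7 0.7
   vertex 4.8 4.3 3.8
  endloop
 endfacet
 facet normal 0.437 -0.370 -0.820
  outer loop
   vertex 4.6 2.7 2.4
   vertex 1.9 0.4 2.0
   vertex 3.1 4.7 0.7
  endloop
 endfacet
 facet normal -0.799 -0.419 0.430
  outer loop
   vertex 0.9 2.0 1.7
   vertex 0.2 2.0 0.4
   vertex 1.9 0.4 2.0
  endloop
 endfacet
 facet normal -0.878 -0.080 0.473
  outer loop
   vertex 0.9 2.0 1.7
   vertex 1.4 3.6 2.9
   vertex 0.2 2.0 0.4
  endloop
 endfacet
 facet normal -0.676 -0.296 0.676
  outer loop
   vertex 0.9 2.0 1.7
   vertex 1.9 0.4 2.0
   vertex 1.4 3.6 2.9
  endloop
 endfacet
 facet normal -0.658 -0.297 0.692
  outer loop
   vertex 3.1 1.7 3.7
   vertex 1.4 3.6 2.9
   vertex 1.9 0.4 2.0
  endloop
 endfacet
 facet normal 0.630 -0.764 0.139
  outer loop
   vertex 3.1 1.7 3.7
   vertex 1.9 0.4 2.0
   vertex 4.6 2.7 2.4
  endloop
 endfacet
 facet normal 0.953 -0.257 0.158
  outer loop
   vertex 4.4 3.0 4.1
   vertex 4.6 2.7 2.4
   vertex 4.8 4.3 3.8
  endloop
 endfacet
 facet normal 0.660 -0.723 0.205
  outer loop
   vertex 4.4 3.0 4.1
   vertex 3.1 1.7 3.7
   vertex 4.6 2.7 2.4
  endloop
 endfacet
 facet normal -0.302 0.302 0.905
  outer loop
   vertex 4.4 3.0 4.1
   vertex 4.8 4.3 3.8
   vertex 1.4 3.6 2.9
  endloop
 endfacet
 facet normal -0.358 0.072 0.931
  outer loop
   vertex 4.4 3.0 4.1
   vertex 1.4 3.6 2.9
   vertex 3.1 1.7 3.7
  endloop
 endfacet
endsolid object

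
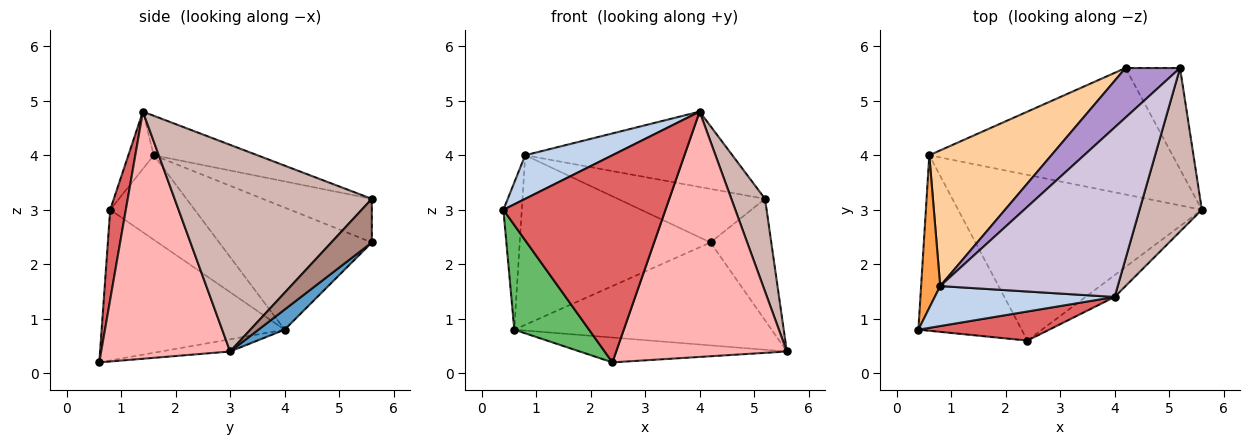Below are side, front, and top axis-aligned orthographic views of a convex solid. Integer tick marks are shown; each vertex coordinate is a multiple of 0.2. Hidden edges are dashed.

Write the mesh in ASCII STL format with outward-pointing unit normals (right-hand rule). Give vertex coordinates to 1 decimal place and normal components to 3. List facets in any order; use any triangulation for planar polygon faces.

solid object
 facet normal 0.064 0.630 -0.774
  outer loop
   vertex 0.6 4.0 0.8
   vertex 4.2 5.6 2.4
   vertex 5.6 3.0 0.4
  endloop
 endfacet
 facet normal -0.210 -0.721 0.661
  outer loop
   vertex 0.8 1.6 4.0
   vertex 0.4 0.8 3.0
   vertex 4.0 1.4 4.8
  endloop
 endfacet
 facet normal -0.954 0.208 0.215
  outer loop
   vertex 0.8 1.6 4.0
   vertex 0.6 4.0 0.8
   vertex 0.4 0.8 3.0
  endloop
 endfacet
 facet normal -0.530 0.662 0.530
  outer loop
   vertex 0.8 1.6 4.0
   vertex 4.2 5.6 2.4
   vertex 0.6 4.0 0.8
  endloop
 endfacet
 facet normal -0.782 -0.319 -0.536
  outer loop
   vertex 2.4 0.6 0.2
   vertex 0.4 0.8 3.0
   vertex 0.6 4.0 0.8
  endloop
 endfacet
 facet normal -0.049 0.148 -0.988
  outer loop
   vertex 2.4 0.6 0.2
   vertex 0.6 4.0 0.8
   vertex 5.6 3.0 0.4
  endloop
 endfacet
 facet normal 0.095 -0.986 0.138
  outer loop
   vertex 2.4 0.6 0.2
   vertex 4.0 1.4 4.8
   vertex 0.4 0.8 3.0
  endloop
 endfacet
 facet normal 0.601 -0.796 -0.071
  outer loop
   vertex 2.4 0.6 0.2
   vertex 5.6 3.0 0.4
   vertex 4.0 1.4 4.8
  endloop
 endfacet
 facet normal -0.478 0.645 0.597
  outer loop
   vertex 5.2 5.6 3.2
   vertex 4.2 5.6 2.4
   vertex 0.8 1.6 4.0
  endloop
 endfacet
 facet normal -0.199 0.398 0.896
  outer loop
   vertex 5.2 5.6 3.2
   vertex 0.8 1.6 4.0
   vertex 4.0 1.4 4.8
  endloop
 endfacet
 facet normal 0.456 0.684 -0.570
  outer loop
   vertex 5.2 5.6 3.2
   vertex 5.6 3.0 0.4
   vertex 4.2 5.6 2.4
  endloop
 endfacet
 facet normal 0.945 -0.161 0.285
  outer loop
   vertex 5.2 5.6 3.2
   vertex 4.0 1.4 4.8
   vertex 5.6 3.0 0.4
  endloop
 endfacet
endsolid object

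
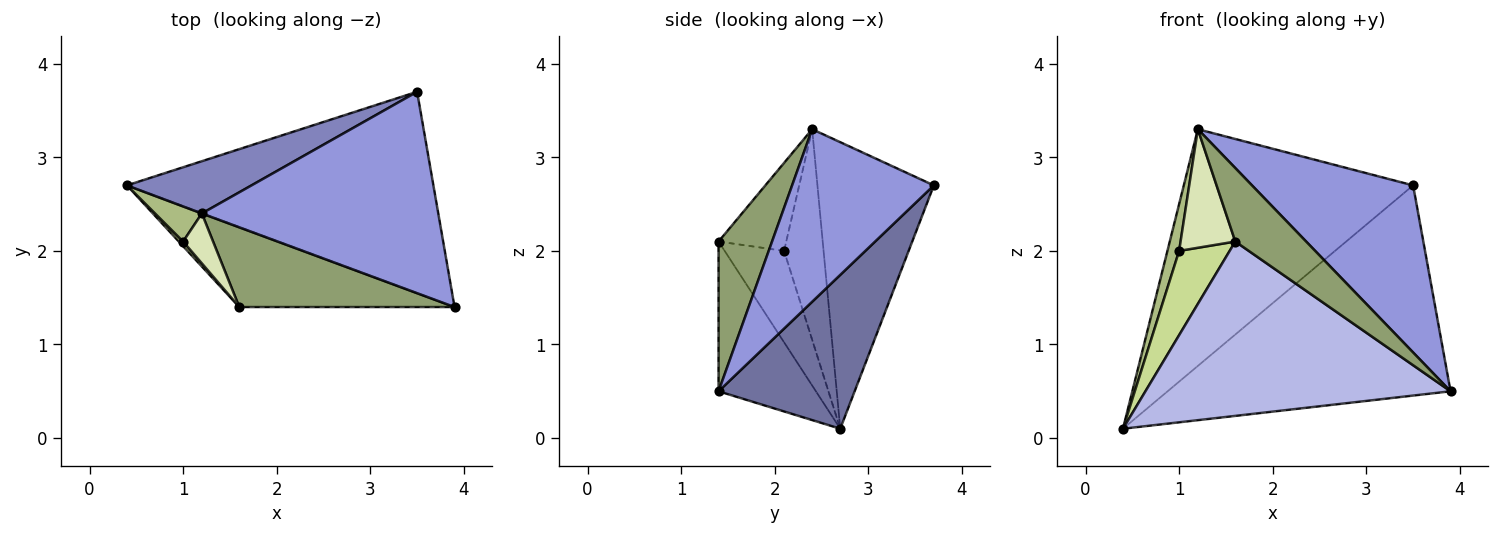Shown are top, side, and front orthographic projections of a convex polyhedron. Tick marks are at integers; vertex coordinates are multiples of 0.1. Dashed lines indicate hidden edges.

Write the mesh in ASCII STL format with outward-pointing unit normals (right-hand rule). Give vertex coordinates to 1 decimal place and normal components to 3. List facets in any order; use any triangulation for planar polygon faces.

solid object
 facet normal 0.328 0.682 -0.654
  outer loop
   vertex 3.5 3.7 2.7
   vertex 3.9 1.4 0.5
   vertex 0.4 2.7 0.1
  endloop
 endfacet
 facet normal -0.444 0.875 0.193
  outer loop
   vertex 1.2 2.4 3.3
   vertex 3.5 3.7 2.7
   vertex 0.4 2.7 0.1
  endloop
 endfacet
 facet normal 0.490 -0.557 0.671
  outer loop
   vertex 1.2 2.4 3.3
   vertex 3.9 1.4 0.5
   vertex 3.5 3.7 2.7
  endloop
 endfacet
 facet normal -0.279 -0.873 -0.400
  outer loop
   vertex 1.6 1.4 2.1
   vertex 0.4 2.7 0.1
   vertex 3.9 1.4 0.5
  endloop
 endfacet
 facet normal 0.455 -0.603 0.655
  outer loop
   vertex 1.6 1.4 2.1
   vertex 3.9 1.4 0.5
   vertex 1.2 2.4 3.3
  endloop
 endfacet
 facet normal -0.938 -0.278 0.208
  outer loop
   vertex 1.0 2.1 2.0
   vertex 1.2 2.4 3.3
   vertex 0.4 2.7 0.1
  endloop
 endfacet
 facet normal -0.761 -0.647 0.036
  outer loop
   vertex 1.0 2.1 2.0
   vertex 0.4 2.7 0.1
   vertex 1.6 1.4 2.1
  endloop
 endfacet
 facet normal -0.752 -0.608 0.256
  outer loop
   vertex 1.0 2.1 2.0
   vertex 1.6 1.4 2.1
   vertex 1.2 2.4 3.3
  endloop
 endfacet
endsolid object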